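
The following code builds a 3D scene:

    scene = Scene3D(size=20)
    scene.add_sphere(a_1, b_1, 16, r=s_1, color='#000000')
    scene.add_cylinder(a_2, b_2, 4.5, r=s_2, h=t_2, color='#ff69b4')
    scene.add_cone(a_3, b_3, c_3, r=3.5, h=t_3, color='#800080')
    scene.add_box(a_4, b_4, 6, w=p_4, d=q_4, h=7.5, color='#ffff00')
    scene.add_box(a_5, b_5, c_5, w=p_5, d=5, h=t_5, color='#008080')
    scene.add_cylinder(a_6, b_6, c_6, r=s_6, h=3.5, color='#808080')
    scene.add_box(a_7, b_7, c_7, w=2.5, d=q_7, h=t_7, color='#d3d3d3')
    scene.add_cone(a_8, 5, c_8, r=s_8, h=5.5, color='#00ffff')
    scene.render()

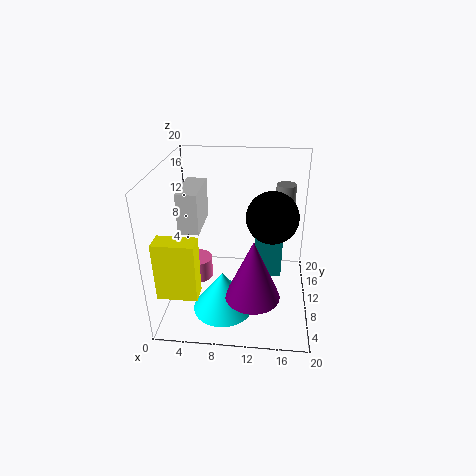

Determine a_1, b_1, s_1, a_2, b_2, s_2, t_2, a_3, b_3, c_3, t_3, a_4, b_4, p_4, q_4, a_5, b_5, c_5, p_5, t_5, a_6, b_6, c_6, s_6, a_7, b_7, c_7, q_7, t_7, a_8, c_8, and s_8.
a_1 = 14.5
b_1 = 4.5
s_1 = 3
a_2 = 4.5
b_2 = 8.5
s_2 = 2
t_2 = 3
a_3 = 12.5
b_3 = 4
c_3 = 5
t_3 = 8
a_4 = 1
b_4 = 1
p_4 = 5
q_4 = 2.5
a_5 = 12.5
b_5 = 6.5
c_5 = 6.5
p_5 = 3.5
t_5 = 7
a_6 = 16.5
b_6 = 17
c_6 = 12
s_6 = 1.5
a_7 = 3.5
b_7 = 4
c_7 = 13.5
q_7 = 6
t_7 = 5
a_8 = 8.5
c_8 = 2
s_8 = 4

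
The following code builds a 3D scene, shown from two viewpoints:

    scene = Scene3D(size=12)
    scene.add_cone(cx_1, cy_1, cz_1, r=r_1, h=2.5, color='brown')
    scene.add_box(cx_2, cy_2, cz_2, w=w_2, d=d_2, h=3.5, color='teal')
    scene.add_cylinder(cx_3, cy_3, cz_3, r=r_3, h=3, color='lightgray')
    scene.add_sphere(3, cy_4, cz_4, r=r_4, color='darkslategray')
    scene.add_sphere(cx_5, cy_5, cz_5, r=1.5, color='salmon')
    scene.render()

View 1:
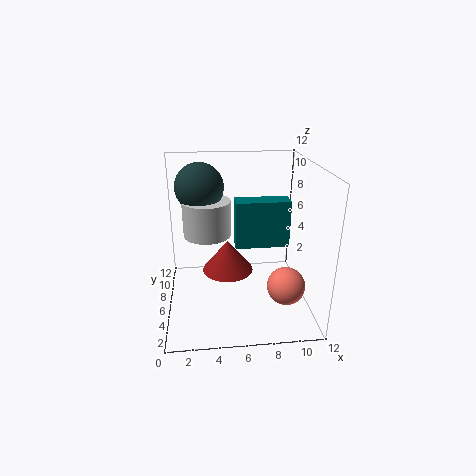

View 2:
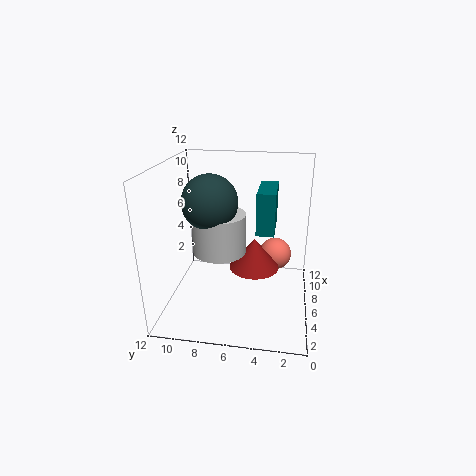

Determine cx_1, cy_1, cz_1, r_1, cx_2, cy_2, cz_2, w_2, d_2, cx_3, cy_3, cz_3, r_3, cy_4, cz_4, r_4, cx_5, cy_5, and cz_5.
cx_1 = 5, cy_1 = 4.5, cz_1 = 4, r_1 = 2, cx_2 = 5.5, cy_2 = 3, cz_2 = 6.5, w_2 = 4, d_2 = 1.5, cx_3 = 3.5, cy_3 = 7, cz_3 = 6, r_3 = 2, cy_4 = 7.5, cz_4 = 10, r_4 = 2, cx_5 = 9.5, cy_5 = 3, cz_5 = 3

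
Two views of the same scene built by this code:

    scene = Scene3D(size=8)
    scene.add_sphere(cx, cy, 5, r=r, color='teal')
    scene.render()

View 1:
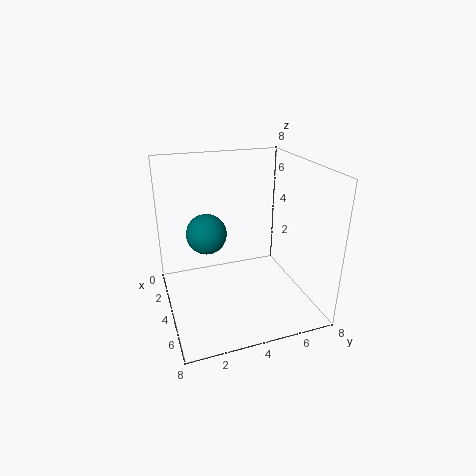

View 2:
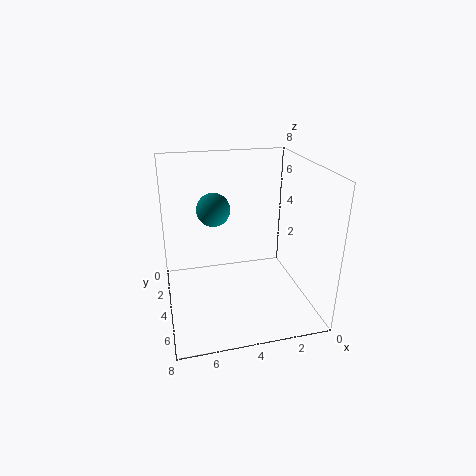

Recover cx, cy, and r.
cx = 5; cy = 2; r = 1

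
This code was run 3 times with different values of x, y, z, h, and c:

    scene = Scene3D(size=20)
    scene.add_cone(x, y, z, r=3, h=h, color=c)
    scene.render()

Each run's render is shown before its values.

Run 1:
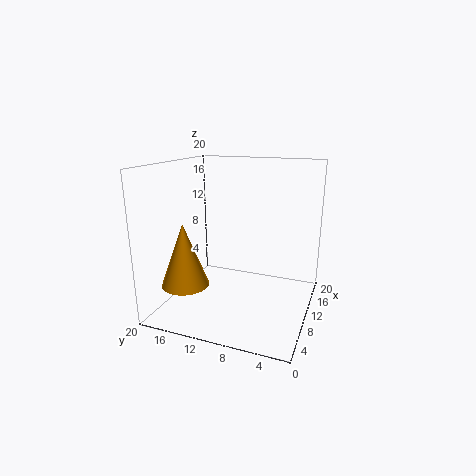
x = 3
y = 14.5
z = 5.5
h = 8
c = 'orange'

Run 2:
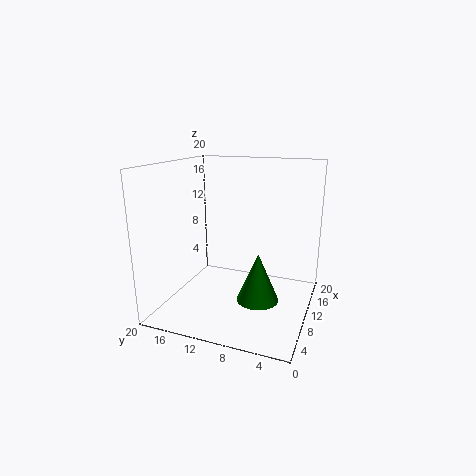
x = 10
y = 7
z = 1
h = 7
c = 'green'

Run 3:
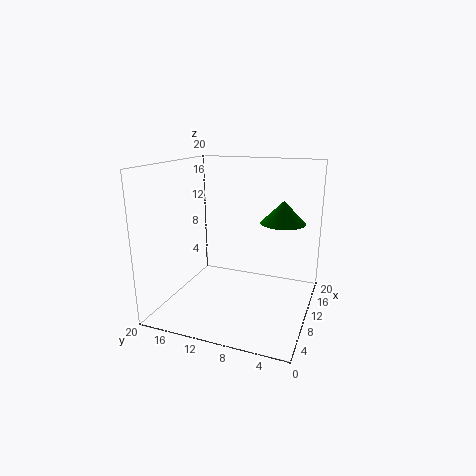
x = 11
y = 4
z = 12.5
h = 3
c = 'green'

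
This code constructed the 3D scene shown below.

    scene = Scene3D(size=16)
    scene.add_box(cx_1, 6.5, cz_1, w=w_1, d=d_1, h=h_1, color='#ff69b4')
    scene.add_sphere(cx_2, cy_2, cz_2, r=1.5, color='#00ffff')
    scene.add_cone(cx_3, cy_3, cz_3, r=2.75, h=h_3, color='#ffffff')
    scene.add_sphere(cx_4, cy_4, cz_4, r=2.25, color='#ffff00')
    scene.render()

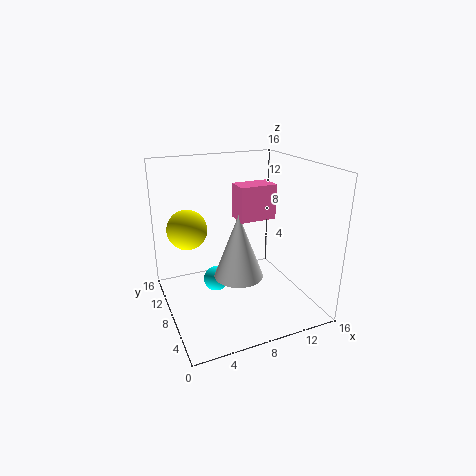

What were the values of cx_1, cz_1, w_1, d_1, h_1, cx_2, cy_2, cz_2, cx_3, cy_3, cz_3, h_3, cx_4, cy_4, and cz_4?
cx_1 = 7.75, cz_1 = 10.25, w_1 = 4, d_1 = 2.5, h_1 = 3.75, cx_2 = 6.25, cy_2 = 10.75, cz_2 = 1.75, cx_3 = 7.75, cy_3 = 7.25, cz_3 = 3.75, h_3 = 7.25, cx_4 = 3, cy_4 = 10.75, cz_4 = 8.75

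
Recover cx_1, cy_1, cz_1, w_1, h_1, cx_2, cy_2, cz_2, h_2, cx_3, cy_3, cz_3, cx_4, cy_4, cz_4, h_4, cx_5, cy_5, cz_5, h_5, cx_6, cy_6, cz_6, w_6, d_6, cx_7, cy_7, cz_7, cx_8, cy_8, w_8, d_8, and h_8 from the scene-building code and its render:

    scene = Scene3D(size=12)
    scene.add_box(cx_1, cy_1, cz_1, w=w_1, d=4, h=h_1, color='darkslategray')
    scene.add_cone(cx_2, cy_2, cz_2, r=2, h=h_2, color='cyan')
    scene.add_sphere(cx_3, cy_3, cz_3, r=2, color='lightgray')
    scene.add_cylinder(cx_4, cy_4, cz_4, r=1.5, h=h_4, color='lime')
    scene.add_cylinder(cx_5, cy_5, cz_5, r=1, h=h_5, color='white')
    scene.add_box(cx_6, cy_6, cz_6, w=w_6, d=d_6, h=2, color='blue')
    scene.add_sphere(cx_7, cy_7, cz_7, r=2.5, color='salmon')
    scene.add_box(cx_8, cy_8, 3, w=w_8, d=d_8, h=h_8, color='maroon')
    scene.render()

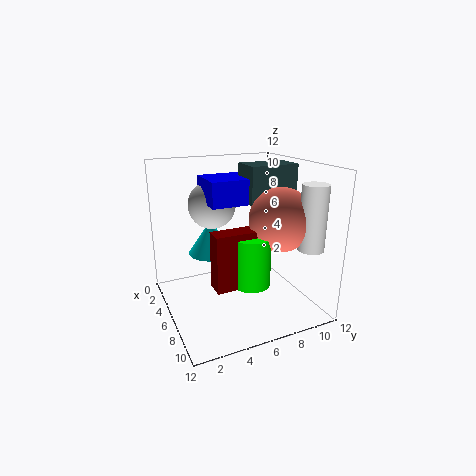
cx_1 = 5, cy_1 = 6.5, cz_1 = 9, w_1 = 2.5, h_1 = 3, cx_2 = 3.5, cy_2 = 4.5, cz_2 = 4, h_2 = 3, cx_3 = 4, cy_3 = 4.5, cz_3 = 8.5, cx_4 = 8.5, cy_4 = 6, cz_4 = 3, h_4 = 4, cx_5 = 10.5, cy_5 = 10, cz_5 = 6, h_5 = 5, cx_6 = 3.5, cy_6 = 3.5, cz_6 = 9, w_6 = 3.5, d_6 = 4, cx_7 = 8.5, cy_7 = 8.5, cz_7 = 8, cx_8 = 7.5, cy_8 = 3, w_8 = 1.5, d_8 = 3.5, h_8 = 4.5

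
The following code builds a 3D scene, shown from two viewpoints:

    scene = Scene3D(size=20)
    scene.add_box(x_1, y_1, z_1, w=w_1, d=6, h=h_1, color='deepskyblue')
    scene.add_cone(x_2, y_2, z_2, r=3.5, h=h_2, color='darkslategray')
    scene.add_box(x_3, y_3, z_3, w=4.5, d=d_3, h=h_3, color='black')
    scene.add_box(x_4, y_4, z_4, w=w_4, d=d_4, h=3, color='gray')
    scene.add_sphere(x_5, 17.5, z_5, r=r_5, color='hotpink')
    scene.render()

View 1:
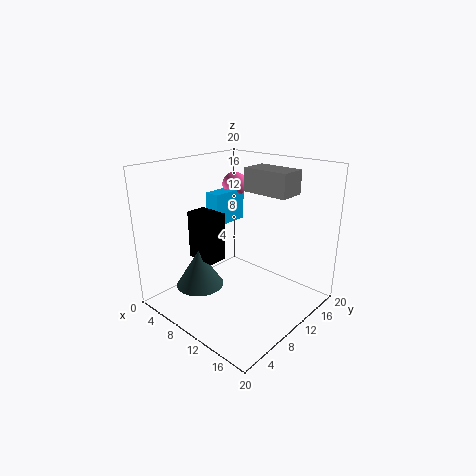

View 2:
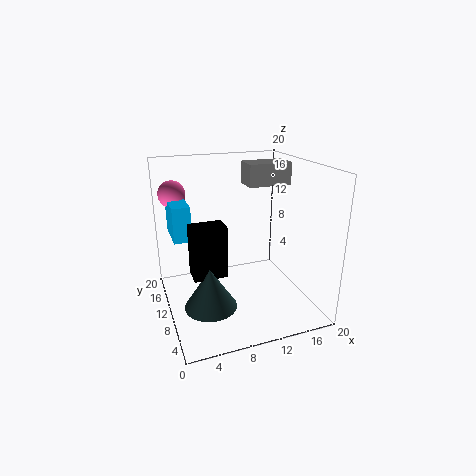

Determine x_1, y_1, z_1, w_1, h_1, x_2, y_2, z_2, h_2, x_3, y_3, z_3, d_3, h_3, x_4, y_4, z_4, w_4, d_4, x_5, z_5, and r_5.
x_1 = 1.5; y_1 = 12; z_1 = 9.5; w_1 = 2.5; h_1 = 5; x_2 = 5; y_2 = 7; z_2 = 2; h_2 = 5.5; x_3 = 3; y_3 = 7; z_3 = 6; d_3 = 3; h_3 = 7; x_4 = 11.5; y_4 = 9.5; z_4 = 17; w_4 = 6; d_4 = 3.5; x_5 = 2.5; z_5 = 15; r_5 = 2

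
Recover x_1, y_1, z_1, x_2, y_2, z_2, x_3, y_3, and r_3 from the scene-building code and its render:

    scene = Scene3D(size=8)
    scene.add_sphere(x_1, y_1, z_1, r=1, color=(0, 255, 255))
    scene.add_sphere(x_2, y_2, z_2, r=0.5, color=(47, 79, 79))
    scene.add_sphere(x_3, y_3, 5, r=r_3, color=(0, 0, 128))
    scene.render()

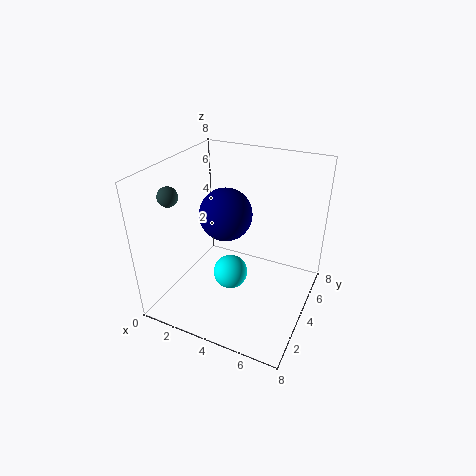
x_1 = 3.5, y_1 = 4, z_1 = 1.5, x_2 = 1.5, y_2 = 1.5, z_2 = 7, x_3 = 3, y_3 = 4.5, r_3 = 1.5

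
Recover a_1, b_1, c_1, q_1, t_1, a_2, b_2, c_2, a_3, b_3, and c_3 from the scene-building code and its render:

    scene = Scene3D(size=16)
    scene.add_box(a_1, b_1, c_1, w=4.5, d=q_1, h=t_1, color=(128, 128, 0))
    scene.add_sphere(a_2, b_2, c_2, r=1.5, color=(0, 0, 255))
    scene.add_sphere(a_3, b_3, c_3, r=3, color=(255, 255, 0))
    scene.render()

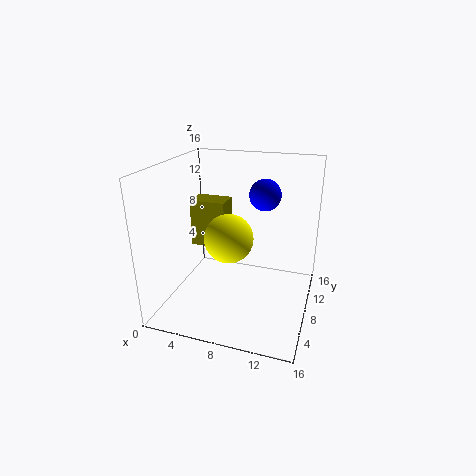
a_1 = 0.5, b_1 = 11.5, c_1 = 4.5, q_1 = 3, t_1 = 6, a_2 = 11.5, b_2 = 5.5, c_2 = 14, a_3 = 6, b_3 = 10.5, c_3 = 6.5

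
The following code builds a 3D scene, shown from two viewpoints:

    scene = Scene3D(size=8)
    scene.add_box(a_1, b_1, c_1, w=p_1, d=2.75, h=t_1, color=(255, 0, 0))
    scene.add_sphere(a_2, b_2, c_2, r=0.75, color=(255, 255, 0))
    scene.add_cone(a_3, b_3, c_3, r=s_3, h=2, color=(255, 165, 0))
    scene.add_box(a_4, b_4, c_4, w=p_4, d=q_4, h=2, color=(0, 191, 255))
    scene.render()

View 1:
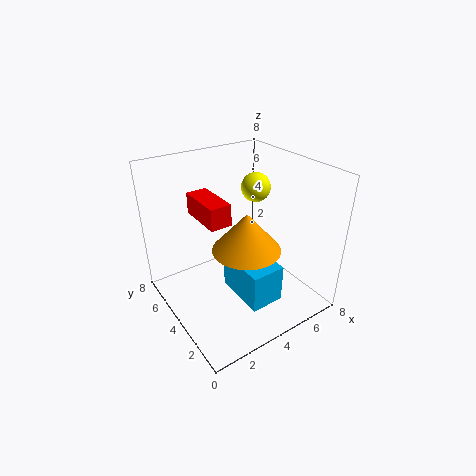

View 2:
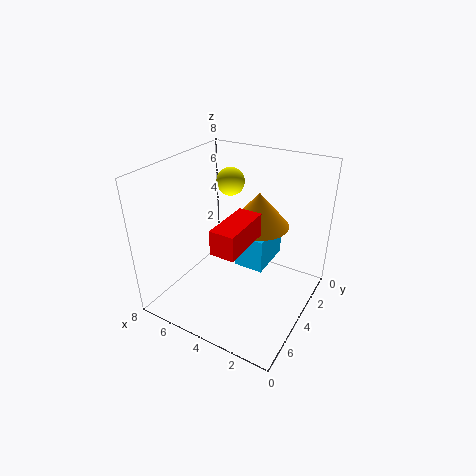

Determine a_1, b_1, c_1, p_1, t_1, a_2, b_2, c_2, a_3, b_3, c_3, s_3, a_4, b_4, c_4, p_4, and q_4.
a_1 = 2.5, b_1 = 4.25, c_1 = 4.75, p_1 = 1.25, t_1 = 1.25, a_2 = 4.75, b_2 = 3.5, c_2 = 7, a_3 = 3.5, b_3 = 2.5, c_3 = 4.25, s_3 = 1.75, a_4 = 2.75, b_4 = 0.75, c_4 = 1.75, p_4 = 1.75, q_4 = 2.75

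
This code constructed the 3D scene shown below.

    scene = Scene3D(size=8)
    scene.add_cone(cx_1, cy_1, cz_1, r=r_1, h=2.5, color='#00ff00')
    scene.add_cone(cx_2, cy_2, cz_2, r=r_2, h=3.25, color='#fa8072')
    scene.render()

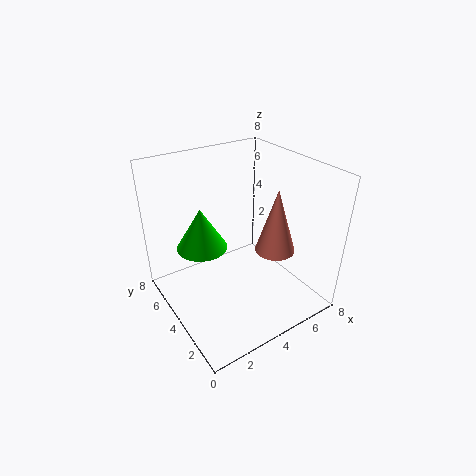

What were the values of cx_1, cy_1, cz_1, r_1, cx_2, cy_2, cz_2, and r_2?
cx_1 = 2.75; cy_1 = 6; cz_1 = 2.75; r_1 = 1.5; cx_2 = 4.75; cy_2 = 1.75; cz_2 = 4.25; r_2 = 1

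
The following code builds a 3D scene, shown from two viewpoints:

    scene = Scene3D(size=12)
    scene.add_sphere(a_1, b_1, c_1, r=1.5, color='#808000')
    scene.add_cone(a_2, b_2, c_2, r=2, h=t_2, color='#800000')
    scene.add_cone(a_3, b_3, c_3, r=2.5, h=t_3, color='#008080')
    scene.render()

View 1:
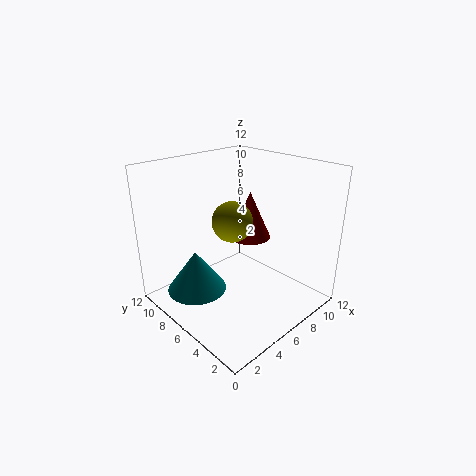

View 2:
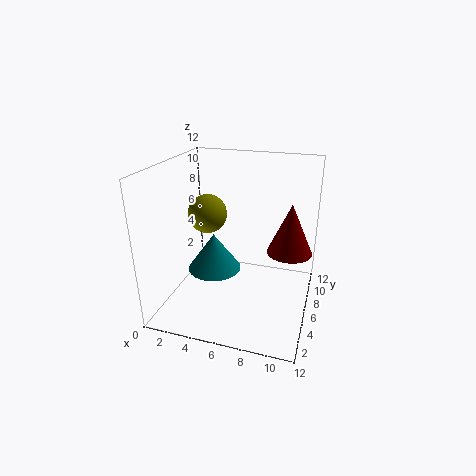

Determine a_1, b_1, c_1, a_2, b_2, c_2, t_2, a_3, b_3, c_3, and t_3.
a_1 = 4, b_1 = 4.5, c_1 = 8.5, a_2 = 10, b_2 = 8.5, c_2 = 4, t_2 = 4.5, a_3 = 3, b_3 = 8, c_3 = 1.5, t_3 = 3.5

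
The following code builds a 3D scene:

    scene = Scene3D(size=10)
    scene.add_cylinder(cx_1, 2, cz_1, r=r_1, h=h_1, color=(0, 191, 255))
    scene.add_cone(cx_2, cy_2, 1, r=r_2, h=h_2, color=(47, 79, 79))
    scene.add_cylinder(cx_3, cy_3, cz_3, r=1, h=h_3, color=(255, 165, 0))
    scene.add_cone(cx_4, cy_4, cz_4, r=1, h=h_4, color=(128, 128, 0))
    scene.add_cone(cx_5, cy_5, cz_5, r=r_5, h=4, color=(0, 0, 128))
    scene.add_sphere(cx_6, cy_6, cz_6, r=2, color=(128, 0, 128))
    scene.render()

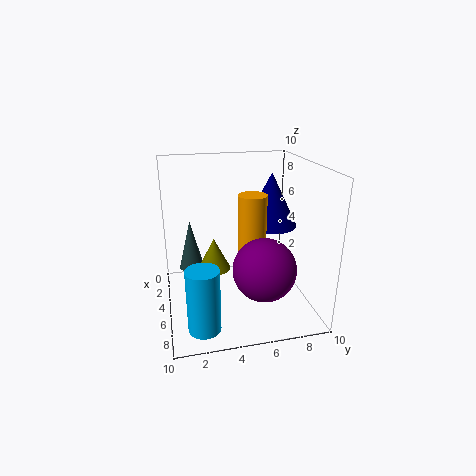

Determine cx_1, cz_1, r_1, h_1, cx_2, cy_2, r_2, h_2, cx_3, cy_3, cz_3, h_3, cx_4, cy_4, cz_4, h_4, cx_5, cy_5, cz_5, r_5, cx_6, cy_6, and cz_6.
cx_1 = 9
cz_1 = 1
r_1 = 1
h_1 = 4
cx_2 = 1
cy_2 = 2
r_2 = 1
h_2 = 4
cx_3 = 5
cy_3 = 6
cz_3 = 3
h_3 = 5
cx_4 = 7
cy_4 = 3
cz_4 = 4
h_4 = 2
cx_5 = 3
cy_5 = 8
cz_5 = 5
r_5 = 2
cx_6 = 8
cy_6 = 6
cz_6 = 4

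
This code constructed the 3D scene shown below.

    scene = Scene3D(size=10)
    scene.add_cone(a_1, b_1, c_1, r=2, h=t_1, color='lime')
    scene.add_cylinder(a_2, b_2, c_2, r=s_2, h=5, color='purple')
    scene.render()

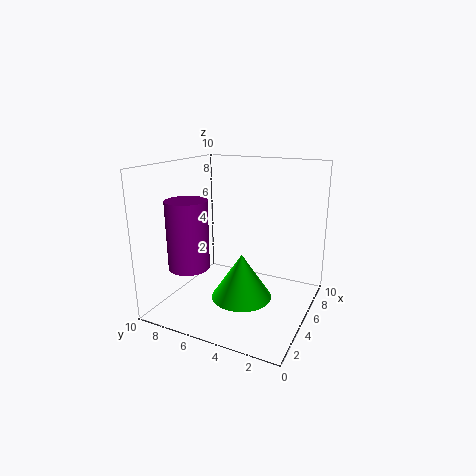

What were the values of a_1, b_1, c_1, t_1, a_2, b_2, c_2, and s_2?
a_1 = 3.5, b_1 = 4, c_1 = 1.5, t_1 = 3, a_2 = 4, b_2 = 8.5, c_2 = 2.5, s_2 = 1.5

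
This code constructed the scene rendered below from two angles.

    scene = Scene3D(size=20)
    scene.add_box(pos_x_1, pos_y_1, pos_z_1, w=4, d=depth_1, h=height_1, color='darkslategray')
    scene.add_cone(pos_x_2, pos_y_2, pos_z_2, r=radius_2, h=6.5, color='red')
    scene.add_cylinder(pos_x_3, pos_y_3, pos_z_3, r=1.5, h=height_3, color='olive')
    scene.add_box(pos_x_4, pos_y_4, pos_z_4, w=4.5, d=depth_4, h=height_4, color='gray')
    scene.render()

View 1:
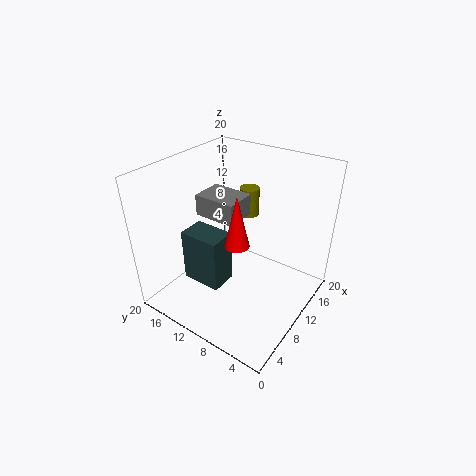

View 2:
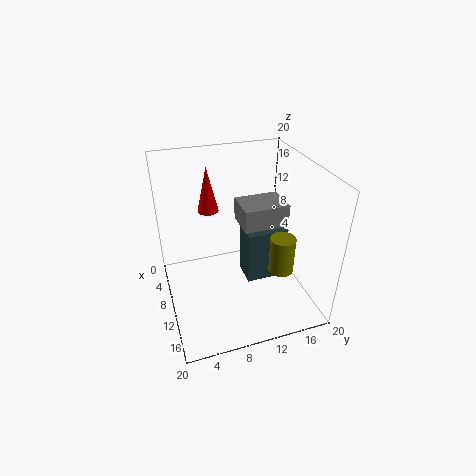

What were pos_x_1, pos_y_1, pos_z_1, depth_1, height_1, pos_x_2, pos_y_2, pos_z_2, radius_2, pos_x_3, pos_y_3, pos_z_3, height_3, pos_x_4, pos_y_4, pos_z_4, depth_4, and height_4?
pos_x_1 = 6.5; pos_y_1 = 11.5; pos_z_1 = 2; depth_1 = 6; height_1 = 8; pos_x_2 = 5.5; pos_y_2 = 7; pos_z_2 = 12.5; radius_2 = 1.5; pos_x_3 = 17.5; pos_y_3 = 13; pos_z_3 = 9.5; height_3 = 4.5; pos_x_4 = 8.5; pos_y_4 = 10; pos_z_4 = 12.5; depth_4 = 6; height_4 = 3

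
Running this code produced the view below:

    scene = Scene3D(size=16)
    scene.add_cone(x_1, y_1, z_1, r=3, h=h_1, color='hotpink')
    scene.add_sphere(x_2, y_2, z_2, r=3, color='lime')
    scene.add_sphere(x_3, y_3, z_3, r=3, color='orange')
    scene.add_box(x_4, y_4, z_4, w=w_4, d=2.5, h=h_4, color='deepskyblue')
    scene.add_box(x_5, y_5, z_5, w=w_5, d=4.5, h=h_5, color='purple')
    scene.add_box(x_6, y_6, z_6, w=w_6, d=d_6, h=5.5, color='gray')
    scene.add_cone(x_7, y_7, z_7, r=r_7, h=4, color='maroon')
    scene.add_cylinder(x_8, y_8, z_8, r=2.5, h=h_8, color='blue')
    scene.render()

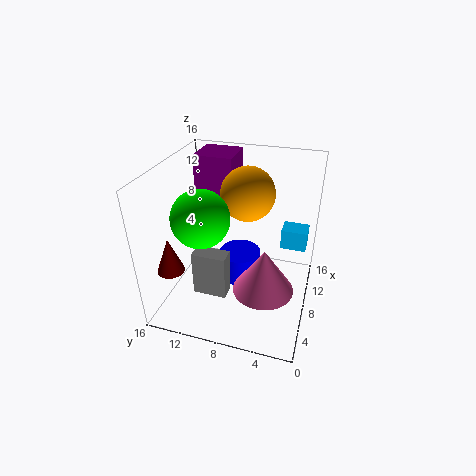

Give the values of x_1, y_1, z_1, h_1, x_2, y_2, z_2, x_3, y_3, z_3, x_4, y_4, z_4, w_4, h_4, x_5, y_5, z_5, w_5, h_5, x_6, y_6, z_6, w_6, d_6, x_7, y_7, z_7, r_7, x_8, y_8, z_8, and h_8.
x_1 = 3.5, y_1 = 4, z_1 = 5.5, h_1 = 4.5, x_2 = 5, y_2 = 11, z_2 = 11.5, x_3 = 10, y_3 = 7.5, z_3 = 12.5, x_4 = 6, y_4 = 0.5, z_4 = 9, w_4 = 2, h_4 = 2, x_5 = 10.5, y_5 = 9.5, z_5 = 9.5, w_5 = 4.5, h_5 = 6.5, x_6 = 6, y_6 = 9, z_6 = 0.5, w_6 = 2, d_6 = 4, x_7 = 4, y_7 = 14.5, z_7 = 5, r_7 = 1.5, x_8 = 10.5, y_8 = 8.5, z_8 = 1, h_8 = 3.5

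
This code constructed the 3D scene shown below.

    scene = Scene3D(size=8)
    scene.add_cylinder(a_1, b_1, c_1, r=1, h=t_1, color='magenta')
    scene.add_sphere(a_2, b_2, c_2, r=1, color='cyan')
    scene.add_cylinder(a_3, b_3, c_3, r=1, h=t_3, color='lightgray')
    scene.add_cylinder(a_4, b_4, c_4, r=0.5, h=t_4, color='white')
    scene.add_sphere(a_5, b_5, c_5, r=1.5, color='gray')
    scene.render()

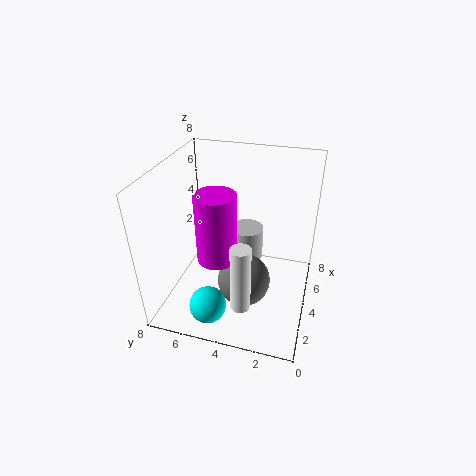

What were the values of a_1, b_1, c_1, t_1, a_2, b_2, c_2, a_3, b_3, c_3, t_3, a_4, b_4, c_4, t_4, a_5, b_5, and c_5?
a_1 = 2; b_1 = 4.5; c_1 = 4; t_1 = 3.5; a_2 = 1.5; b_2 = 5; c_2 = 1; a_3 = 6; b_3 = 4; c_3 = 1.5; t_3 = 2; a_4 = 1; b_4 = 3; c_4 = 2; t_4 = 3.5; a_5 = 3.5; b_5 = 3.5; c_5 = 1.5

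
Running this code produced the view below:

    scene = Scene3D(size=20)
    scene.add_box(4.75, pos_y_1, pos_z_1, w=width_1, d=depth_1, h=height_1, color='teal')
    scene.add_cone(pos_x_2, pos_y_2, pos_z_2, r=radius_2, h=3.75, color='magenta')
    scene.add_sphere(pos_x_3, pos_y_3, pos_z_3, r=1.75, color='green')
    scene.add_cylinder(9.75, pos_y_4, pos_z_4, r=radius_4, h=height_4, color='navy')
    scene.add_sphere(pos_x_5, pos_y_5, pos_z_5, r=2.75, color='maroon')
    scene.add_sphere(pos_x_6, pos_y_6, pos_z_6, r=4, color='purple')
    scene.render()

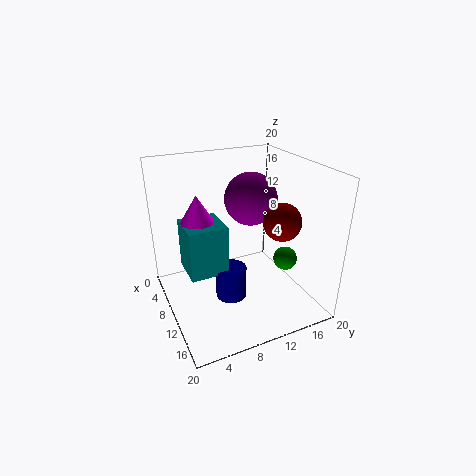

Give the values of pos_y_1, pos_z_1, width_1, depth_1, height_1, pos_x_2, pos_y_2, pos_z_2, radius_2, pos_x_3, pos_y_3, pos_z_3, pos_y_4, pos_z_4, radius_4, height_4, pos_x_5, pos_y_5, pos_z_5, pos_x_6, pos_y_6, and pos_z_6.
pos_y_1 = 3
pos_z_1 = 4.75
width_1 = 5.5
depth_1 = 5.5
height_1 = 7.25
pos_x_2 = 7.75
pos_y_2 = 5
pos_z_2 = 12.5
radius_2 = 2.25
pos_x_3 = 11.25
pos_y_3 = 17.25
pos_z_3 = 5.5
pos_y_4 = 9
pos_z_4 = 0.5
radius_4 = 2.25
height_4 = 4.75
pos_x_5 = 11
pos_y_5 = 16.5
pos_z_5 = 11.5
pos_x_6 = 5.5
pos_y_6 = 14.25
pos_z_6 = 13.5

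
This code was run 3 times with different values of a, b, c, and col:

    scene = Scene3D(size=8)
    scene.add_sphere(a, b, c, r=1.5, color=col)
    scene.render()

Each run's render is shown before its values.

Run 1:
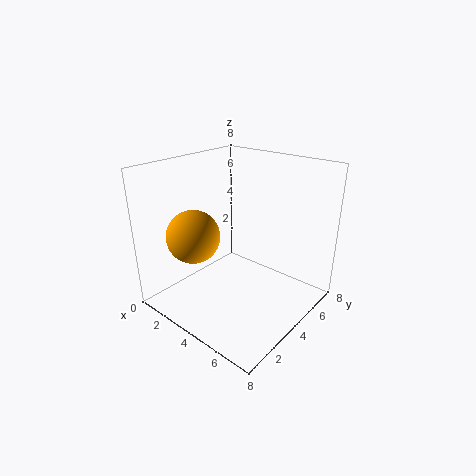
a = 2; b = 2.5; c = 4; col = 'orange'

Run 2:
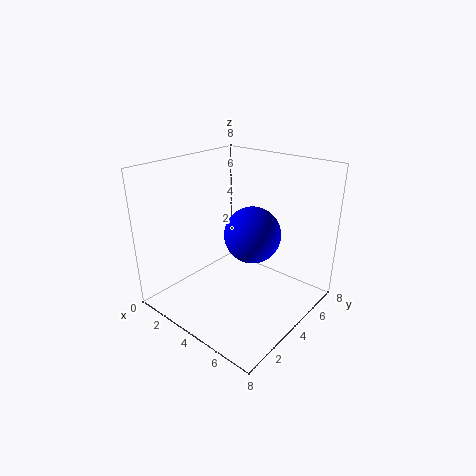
a = 5; b = 4; c = 4.5; col = 'blue'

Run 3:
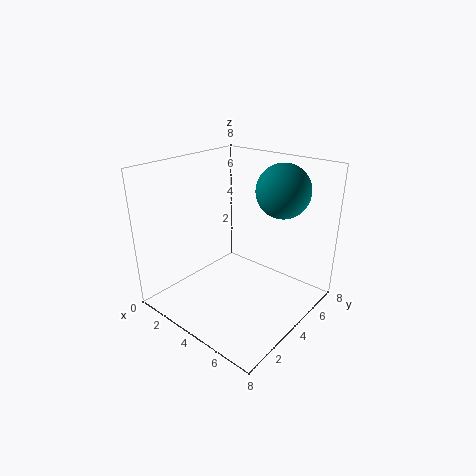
a = 5.5; b = 6; c = 6.5; col = 'teal'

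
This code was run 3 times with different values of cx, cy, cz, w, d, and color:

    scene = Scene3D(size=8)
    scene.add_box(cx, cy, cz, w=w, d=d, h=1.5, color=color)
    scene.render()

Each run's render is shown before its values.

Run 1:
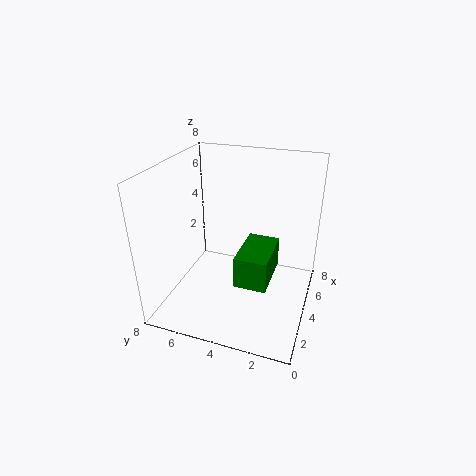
cx = 0.5; cy = 1.5; cz = 3.5; w = 2.5; d = 1.5; color = 'green'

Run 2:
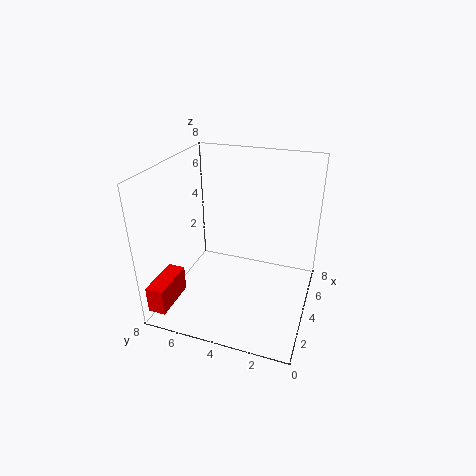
cx = 0.5; cy = 7; cz = 0.5; w = 2.5; d = 1; color = 'red'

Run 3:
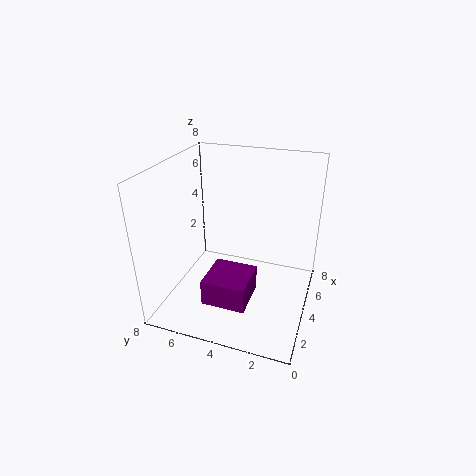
cx = 2; cy = 3; cz = 0.5; w = 2.5; d = 2.5; color = 'purple'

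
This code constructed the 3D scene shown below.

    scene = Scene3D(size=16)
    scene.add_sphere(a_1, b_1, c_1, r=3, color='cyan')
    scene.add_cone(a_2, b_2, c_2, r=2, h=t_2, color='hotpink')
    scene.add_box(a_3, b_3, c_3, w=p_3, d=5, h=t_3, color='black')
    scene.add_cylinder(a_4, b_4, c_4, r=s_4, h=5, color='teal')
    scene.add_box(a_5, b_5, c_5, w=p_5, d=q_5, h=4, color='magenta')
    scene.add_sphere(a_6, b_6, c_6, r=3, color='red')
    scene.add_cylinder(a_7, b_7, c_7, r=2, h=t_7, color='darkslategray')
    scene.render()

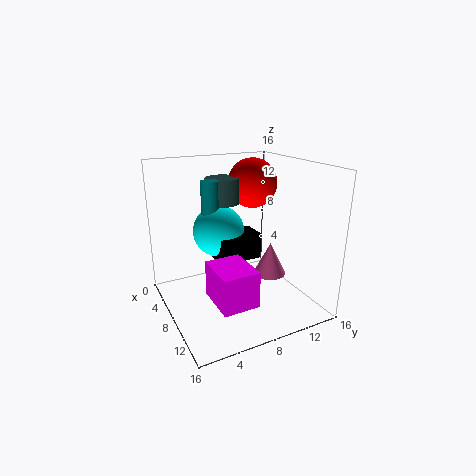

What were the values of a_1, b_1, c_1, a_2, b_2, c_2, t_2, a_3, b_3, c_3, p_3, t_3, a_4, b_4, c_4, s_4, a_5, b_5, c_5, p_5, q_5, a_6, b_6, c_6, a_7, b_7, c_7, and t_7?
a_1 = 5, b_1 = 7, c_1 = 8, a_2 = 7, b_2 = 13, c_2 = 2, t_2 = 4, a_3 = 5, b_3 = 6, c_3 = 5, p_3 = 3, t_3 = 3, a_4 = 5, b_4 = 6, c_4 = 9, s_4 = 1, a_5 = 8, b_5 = 4, c_5 = 2, p_5 = 5, q_5 = 4, a_6 = 4, b_6 = 12, c_6 = 13, a_7 = 4, b_7 = 8, c_7 = 11, t_7 = 3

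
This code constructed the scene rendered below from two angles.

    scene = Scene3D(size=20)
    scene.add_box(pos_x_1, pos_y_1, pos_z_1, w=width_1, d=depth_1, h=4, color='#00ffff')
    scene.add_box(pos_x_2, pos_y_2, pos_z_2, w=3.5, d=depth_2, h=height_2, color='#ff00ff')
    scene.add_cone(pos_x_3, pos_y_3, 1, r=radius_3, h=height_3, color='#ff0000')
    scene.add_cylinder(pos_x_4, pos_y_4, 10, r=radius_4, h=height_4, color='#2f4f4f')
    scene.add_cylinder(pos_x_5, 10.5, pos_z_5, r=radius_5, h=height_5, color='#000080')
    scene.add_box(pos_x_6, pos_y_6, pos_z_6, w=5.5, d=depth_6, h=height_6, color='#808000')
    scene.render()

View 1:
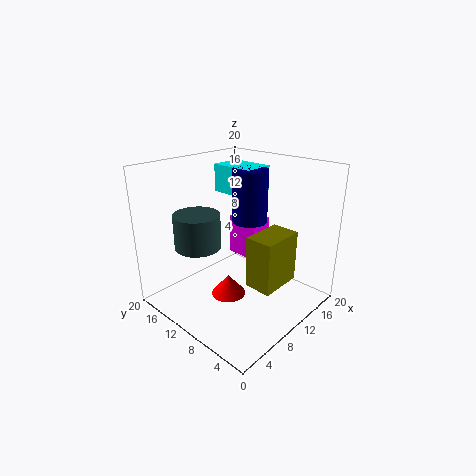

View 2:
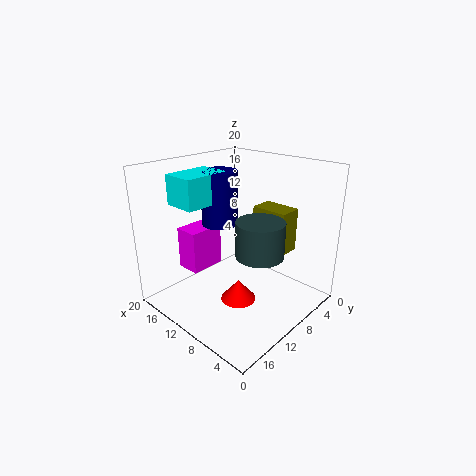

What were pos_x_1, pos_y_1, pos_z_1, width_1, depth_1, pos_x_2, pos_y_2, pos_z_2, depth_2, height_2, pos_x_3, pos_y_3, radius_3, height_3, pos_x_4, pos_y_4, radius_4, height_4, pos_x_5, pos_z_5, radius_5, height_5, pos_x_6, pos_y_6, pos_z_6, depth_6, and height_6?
pos_x_1 = 12
pos_y_1 = 10
pos_z_1 = 15
width_1 = 4.5
depth_1 = 6.5
pos_x_2 = 13.5
pos_y_2 = 10
pos_z_2 = 5
depth_2 = 5
height_2 = 6
pos_x_3 = 9
pos_y_3 = 11
radius_3 = 2.5
height_3 = 3
pos_x_4 = 4.5
pos_y_4 = 12
radius_4 = 3
height_4 = 4.5
pos_x_5 = 13
pos_z_5 = 11.5
radius_5 = 2.5
height_5 = 7.5
pos_x_6 = 6
pos_y_6 = 1.5
pos_z_6 = 6.5
depth_6 = 3.5
height_6 = 6.5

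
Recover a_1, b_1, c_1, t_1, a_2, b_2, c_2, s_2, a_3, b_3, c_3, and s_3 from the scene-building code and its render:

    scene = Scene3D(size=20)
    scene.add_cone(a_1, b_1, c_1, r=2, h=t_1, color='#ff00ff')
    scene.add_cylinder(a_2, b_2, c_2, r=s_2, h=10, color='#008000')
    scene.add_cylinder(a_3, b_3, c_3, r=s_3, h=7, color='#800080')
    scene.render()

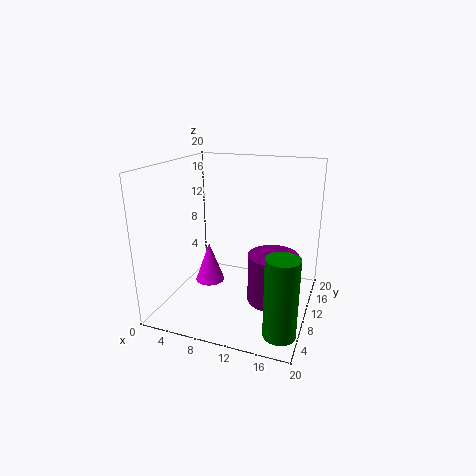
a_1 = 6.5
b_1 = 8
c_1 = 4
t_1 = 5.5
a_2 = 18
b_2 = 2.5
c_2 = 1.5
s_2 = 2
a_3 = 15
b_3 = 10.5
c_3 = 1
s_3 = 3.5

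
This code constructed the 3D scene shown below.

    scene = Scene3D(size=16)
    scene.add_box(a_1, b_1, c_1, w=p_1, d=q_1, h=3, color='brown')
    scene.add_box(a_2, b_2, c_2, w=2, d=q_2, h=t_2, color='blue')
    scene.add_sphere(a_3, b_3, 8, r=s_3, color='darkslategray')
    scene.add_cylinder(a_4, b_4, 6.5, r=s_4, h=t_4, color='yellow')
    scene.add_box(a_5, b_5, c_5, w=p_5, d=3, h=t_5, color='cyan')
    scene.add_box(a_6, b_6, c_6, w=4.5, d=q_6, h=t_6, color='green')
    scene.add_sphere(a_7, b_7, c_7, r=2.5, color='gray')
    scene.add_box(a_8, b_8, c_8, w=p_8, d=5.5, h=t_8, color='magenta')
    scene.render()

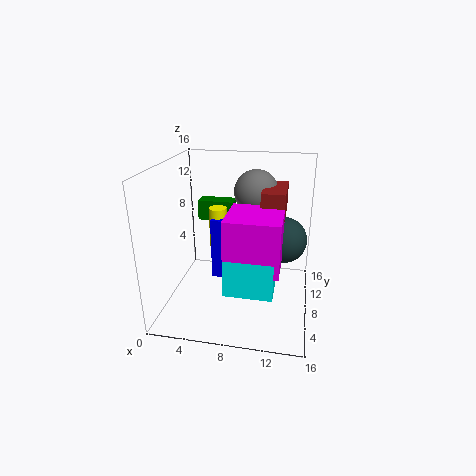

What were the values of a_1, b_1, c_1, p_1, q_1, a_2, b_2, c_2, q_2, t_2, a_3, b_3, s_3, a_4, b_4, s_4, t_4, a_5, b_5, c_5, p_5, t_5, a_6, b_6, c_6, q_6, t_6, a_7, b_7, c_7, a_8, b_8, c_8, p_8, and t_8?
a_1 = 10.5, b_1 = 7, c_1 = 10.5, p_1 = 2.5, q_1 = 5.5, a_2 = 5, b_2 = 7.5, c_2 = 3, q_2 = 2.5, t_2 = 7, a_3 = 13, b_3 = 8.5, s_3 = 2.5, a_4 = 5.5, b_4 = 9, s_4 = 1, t_4 = 4.5, a_5 = 7.5, b_5 = 2.5, c_5 = 4, p_5 = 5, t_5 = 4, a_6 = 2, b_6 = 12.5, c_6 = 8, q_6 = 2, t_6 = 2.5, a_7 = 9.5, b_7 = 11, c_7 = 12.5, a_8 = 7.5, b_8 = 2.5, c_8 = 6.5, p_8 = 5.5, t_8 = 5.5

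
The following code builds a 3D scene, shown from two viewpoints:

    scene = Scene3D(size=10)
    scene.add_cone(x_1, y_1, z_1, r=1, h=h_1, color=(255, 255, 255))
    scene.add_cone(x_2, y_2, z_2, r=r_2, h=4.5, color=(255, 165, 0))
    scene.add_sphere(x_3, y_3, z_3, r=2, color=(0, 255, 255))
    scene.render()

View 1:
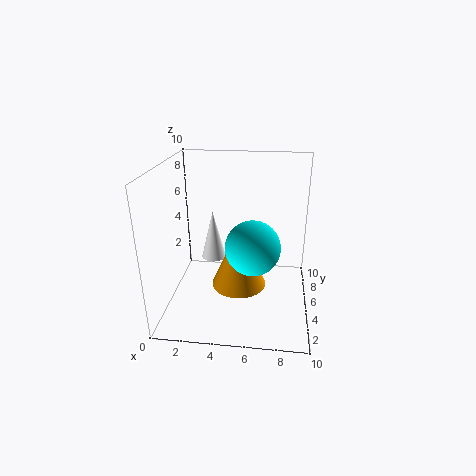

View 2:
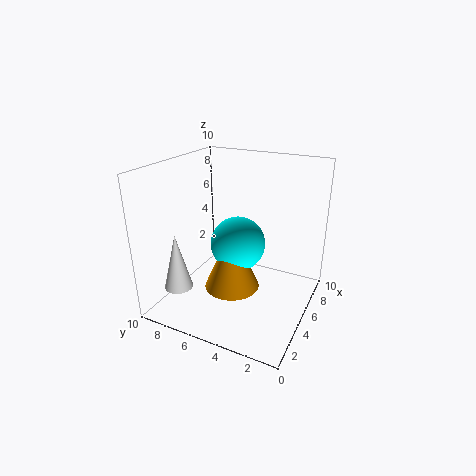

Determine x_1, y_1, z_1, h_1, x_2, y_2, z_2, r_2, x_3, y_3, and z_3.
x_1 = 2.5
y_1 = 8.5
z_1 = 1.5
h_1 = 4
x_2 = 5
y_2 = 5.5
z_2 = 1
r_2 = 2
x_3 = 6
y_3 = 5.5
z_3 = 4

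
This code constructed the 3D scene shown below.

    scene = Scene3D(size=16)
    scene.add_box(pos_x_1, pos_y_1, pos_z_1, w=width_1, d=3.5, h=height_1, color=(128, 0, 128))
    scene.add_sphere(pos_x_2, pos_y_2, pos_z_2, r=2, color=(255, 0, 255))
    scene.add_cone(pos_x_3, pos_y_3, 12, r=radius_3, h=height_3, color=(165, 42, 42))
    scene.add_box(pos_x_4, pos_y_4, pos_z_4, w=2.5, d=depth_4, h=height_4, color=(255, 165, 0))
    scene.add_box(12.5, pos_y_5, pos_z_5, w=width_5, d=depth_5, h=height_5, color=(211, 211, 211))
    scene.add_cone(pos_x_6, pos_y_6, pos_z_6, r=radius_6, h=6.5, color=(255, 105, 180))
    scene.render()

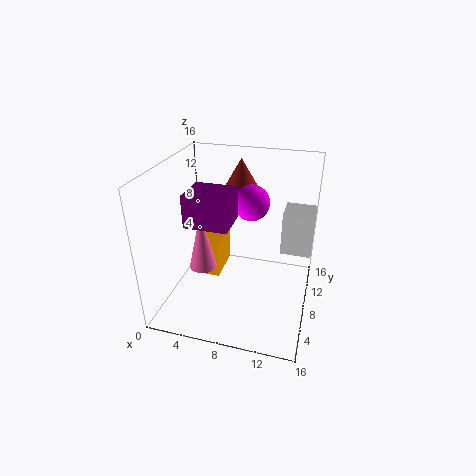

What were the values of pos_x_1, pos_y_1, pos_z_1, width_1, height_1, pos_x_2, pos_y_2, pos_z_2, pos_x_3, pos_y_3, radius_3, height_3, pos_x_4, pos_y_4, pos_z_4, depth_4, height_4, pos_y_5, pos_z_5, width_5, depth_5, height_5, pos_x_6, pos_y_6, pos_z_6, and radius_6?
pos_x_1 = 5; pos_y_1 = 1; pos_z_1 = 12.5; width_1 = 4; height_1 = 3; pos_x_2 = 9; pos_y_2 = 10; pos_z_2 = 11.5; pos_x_3 = 7; pos_y_3 = 13; radius_3 = 2; height_3 = 3.5; pos_x_4 = 2.5; pos_y_4 = 9.5; pos_z_4 = 1; depth_4 = 5; height_4 = 4.5; pos_y_5 = 10; pos_z_5 = 5.5; width_5 = 3.5; depth_5 = 3.5; height_5 = 5; pos_x_6 = 4.5; pos_y_6 = 6; pos_z_6 = 5; radius_6 = 1.5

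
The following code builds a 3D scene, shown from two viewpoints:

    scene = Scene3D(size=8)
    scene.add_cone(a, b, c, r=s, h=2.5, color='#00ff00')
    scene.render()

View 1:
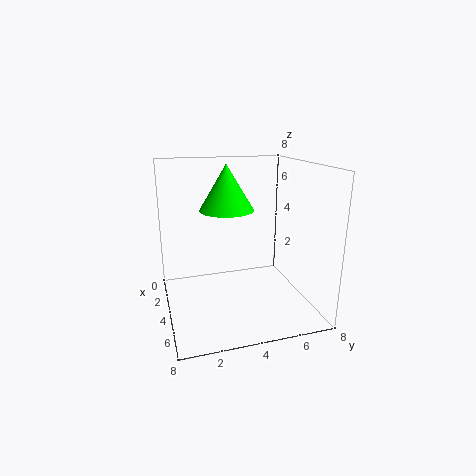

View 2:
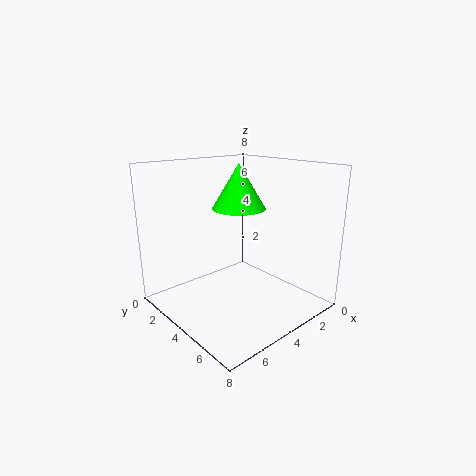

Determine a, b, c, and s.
a = 3.5; b = 3.5; c = 5.5; s = 1.5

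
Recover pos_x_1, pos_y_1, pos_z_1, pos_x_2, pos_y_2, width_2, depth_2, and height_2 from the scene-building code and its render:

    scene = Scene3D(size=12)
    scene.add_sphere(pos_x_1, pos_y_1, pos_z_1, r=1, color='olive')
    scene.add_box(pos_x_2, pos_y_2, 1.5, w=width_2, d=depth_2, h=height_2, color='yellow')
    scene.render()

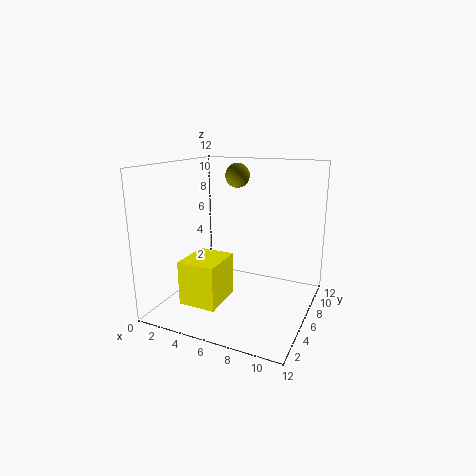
pos_x_1 = 5.5, pos_y_1 = 7, pos_z_1 = 11, pos_x_2 = 3, pos_y_2 = 1.5, width_2 = 3, depth_2 = 3.5, height_2 = 3.5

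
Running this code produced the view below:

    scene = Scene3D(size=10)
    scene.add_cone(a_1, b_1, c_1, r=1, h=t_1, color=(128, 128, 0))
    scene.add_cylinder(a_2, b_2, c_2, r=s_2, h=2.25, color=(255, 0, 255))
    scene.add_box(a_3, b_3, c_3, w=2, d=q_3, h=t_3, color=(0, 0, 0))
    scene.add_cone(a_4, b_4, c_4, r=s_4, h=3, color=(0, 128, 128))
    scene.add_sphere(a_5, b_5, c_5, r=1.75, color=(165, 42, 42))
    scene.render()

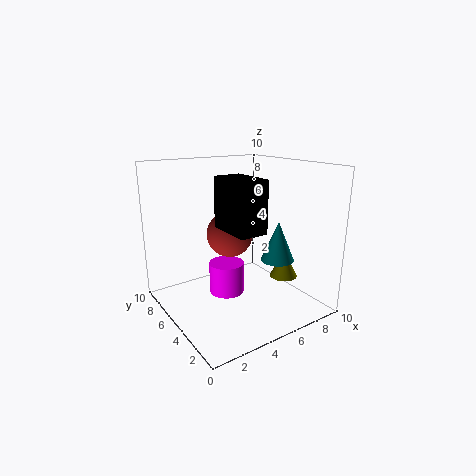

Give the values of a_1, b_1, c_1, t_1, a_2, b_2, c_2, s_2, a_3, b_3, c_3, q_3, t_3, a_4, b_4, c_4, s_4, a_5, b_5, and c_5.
a_1 = 8.25, b_1 = 3.75, c_1 = 1.75, t_1 = 2, a_2 = 4.5, b_2 = 5.75, c_2 = 0.75, s_2 = 1.25, a_3 = 3.75, b_3 = 2.75, c_3 = 5.75, q_3 = 3.25, t_3 = 3.5, a_4 = 8.25, b_4 = 4.5, c_4 = 2.75, s_4 = 1.25, a_5 = 5.75, b_5 = 7.25, c_5 = 4.5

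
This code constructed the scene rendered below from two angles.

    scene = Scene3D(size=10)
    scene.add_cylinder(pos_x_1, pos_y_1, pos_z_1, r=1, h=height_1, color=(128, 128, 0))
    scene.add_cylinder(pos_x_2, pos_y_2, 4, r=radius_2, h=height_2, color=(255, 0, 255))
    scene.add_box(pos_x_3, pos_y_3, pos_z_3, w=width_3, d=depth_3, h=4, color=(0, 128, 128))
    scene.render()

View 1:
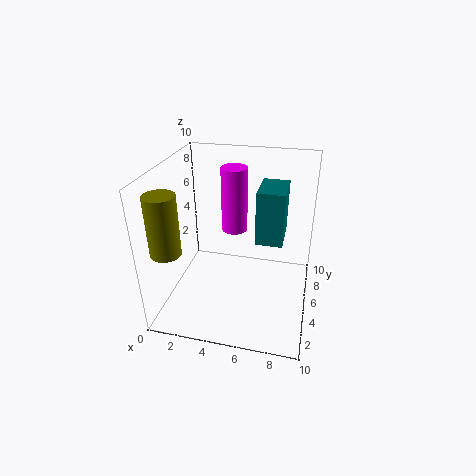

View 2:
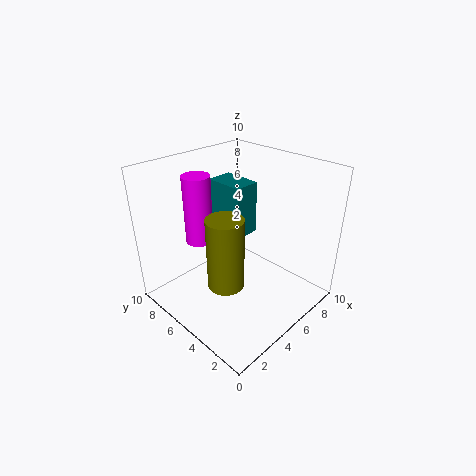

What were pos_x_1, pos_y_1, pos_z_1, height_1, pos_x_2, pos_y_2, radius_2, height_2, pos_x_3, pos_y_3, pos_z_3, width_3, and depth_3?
pos_x_1 = 1, pos_y_1 = 2, pos_z_1 = 5, height_1 = 4, pos_x_2 = 4, pos_y_2 = 8, radius_2 = 1, height_2 = 5, pos_x_3 = 6, pos_y_3 = 6, pos_z_3 = 4, width_3 = 2, depth_3 = 3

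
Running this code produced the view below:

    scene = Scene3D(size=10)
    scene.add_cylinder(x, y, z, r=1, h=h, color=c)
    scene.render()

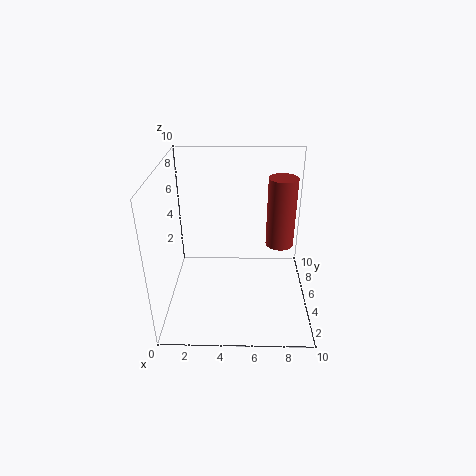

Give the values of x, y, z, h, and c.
x = 8
y = 6
z = 4
h = 5
c = 'brown'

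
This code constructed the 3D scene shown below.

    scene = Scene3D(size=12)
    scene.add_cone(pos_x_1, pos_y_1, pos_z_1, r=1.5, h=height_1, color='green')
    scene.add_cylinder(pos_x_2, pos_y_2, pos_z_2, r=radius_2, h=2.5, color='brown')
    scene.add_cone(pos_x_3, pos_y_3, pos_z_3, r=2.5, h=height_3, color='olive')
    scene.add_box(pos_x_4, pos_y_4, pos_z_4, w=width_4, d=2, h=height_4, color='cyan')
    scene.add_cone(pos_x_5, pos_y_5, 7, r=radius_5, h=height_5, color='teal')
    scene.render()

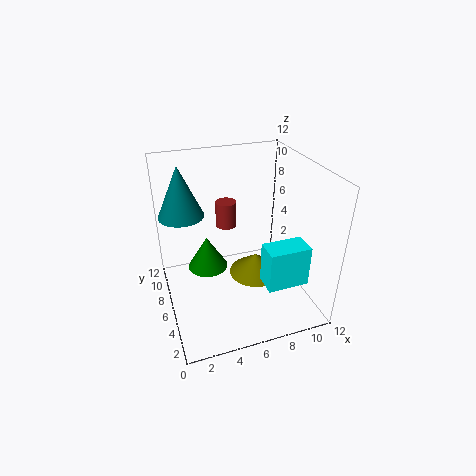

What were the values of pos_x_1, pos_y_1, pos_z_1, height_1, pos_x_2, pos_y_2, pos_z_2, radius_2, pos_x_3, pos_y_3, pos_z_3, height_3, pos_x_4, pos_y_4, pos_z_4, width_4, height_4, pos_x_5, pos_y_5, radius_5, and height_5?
pos_x_1 = 3
pos_y_1 = 4.5
pos_z_1 = 5
height_1 = 2.5
pos_x_2 = 6.5
pos_y_2 = 11
pos_z_2 = 4.5
radius_2 = 1
pos_x_3 = 8.5
pos_y_3 = 8
pos_z_3 = 0.5
height_3 = 2
pos_x_4 = 7.5
pos_y_4 = 2.5
pos_z_4 = 2.5
width_4 = 3.5
height_4 = 3.5
pos_x_5 = 2
pos_y_5 = 9.5
radius_5 = 2
height_5 = 4.5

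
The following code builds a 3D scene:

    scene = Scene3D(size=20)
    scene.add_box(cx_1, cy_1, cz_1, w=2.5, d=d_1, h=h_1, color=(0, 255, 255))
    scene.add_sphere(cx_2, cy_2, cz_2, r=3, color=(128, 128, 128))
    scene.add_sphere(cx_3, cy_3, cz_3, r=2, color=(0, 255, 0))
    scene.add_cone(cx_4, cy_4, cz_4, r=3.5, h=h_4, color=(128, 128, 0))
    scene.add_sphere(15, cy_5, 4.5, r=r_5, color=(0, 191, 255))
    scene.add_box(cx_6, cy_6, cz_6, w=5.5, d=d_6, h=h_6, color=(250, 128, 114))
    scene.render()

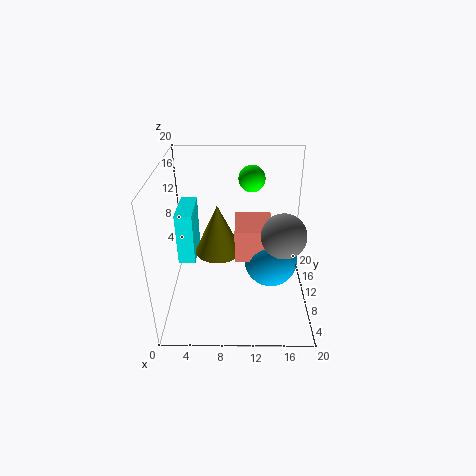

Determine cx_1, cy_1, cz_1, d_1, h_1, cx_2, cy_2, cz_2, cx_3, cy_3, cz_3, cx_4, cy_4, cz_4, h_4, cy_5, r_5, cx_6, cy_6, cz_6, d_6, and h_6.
cx_1 = 1; cy_1 = 11.5; cz_1 = 4.5; d_1 = 6.5; h_1 = 8; cx_2 = 16; cy_2 = 8; cz_2 = 11.5; cx_3 = 12; cy_3 = 17; cz_3 = 16; cx_4 = 7; cy_4 = 13; cz_4 = 6; h_4 = 7.5; cy_5 = 12.5; r_5 = 4; cx_6 = 9.5; cy_6 = 10.5; cz_6 = 5.5; d_6 = 6.5; h_6 = 5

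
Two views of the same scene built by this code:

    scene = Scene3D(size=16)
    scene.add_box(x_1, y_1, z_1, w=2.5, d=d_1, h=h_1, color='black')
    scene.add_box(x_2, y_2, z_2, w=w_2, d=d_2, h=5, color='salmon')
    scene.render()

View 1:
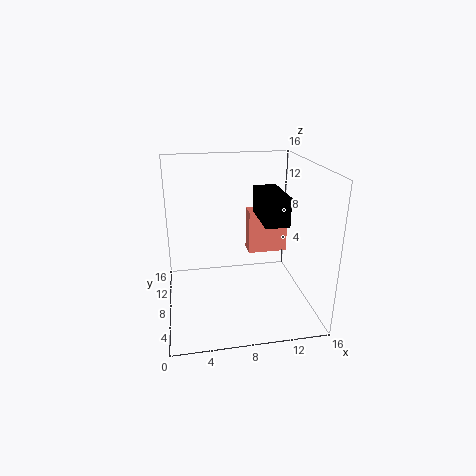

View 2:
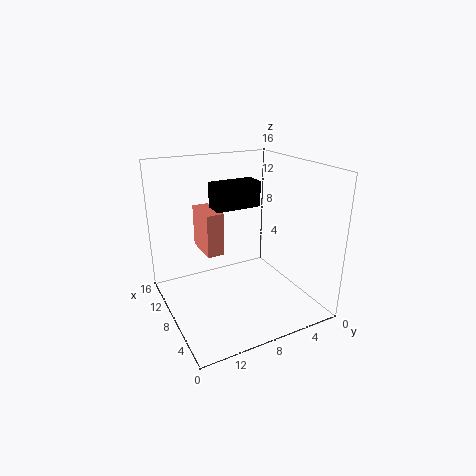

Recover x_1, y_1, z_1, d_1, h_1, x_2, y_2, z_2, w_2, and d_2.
x_1 = 10, y_1 = 4, z_1 = 10.5, d_1 = 5.5, h_1 = 3, x_2 = 9.5, y_2 = 9, z_2 = 5.5, w_2 = 4.5, d_2 = 2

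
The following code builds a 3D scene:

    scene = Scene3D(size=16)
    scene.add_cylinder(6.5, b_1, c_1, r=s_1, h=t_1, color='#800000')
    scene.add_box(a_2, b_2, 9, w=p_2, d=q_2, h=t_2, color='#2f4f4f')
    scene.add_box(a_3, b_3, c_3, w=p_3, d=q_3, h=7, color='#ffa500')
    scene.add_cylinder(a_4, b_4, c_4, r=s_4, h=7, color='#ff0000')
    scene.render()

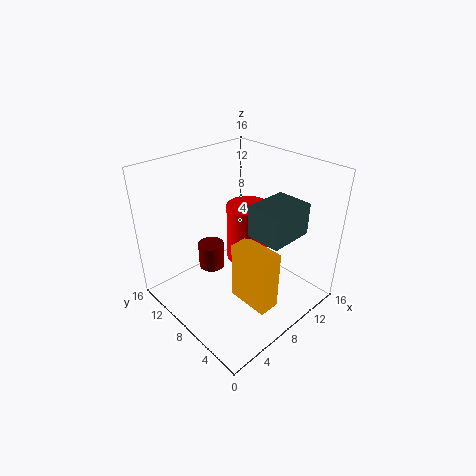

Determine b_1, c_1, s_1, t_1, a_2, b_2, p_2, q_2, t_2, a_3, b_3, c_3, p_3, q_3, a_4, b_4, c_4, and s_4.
b_1 = 11; c_1 = 3.5; s_1 = 1.5; t_1 = 3; a_2 = 8; b_2 = 2.5; p_2 = 5; q_2 = 4; t_2 = 3.5; a_3 = 7; b_3 = 3; c_3 = 0.5; p_3 = 2.5; q_3 = 5; a_4 = 11; b_4 = 9.5; c_4 = 3.5; s_4 = 2.5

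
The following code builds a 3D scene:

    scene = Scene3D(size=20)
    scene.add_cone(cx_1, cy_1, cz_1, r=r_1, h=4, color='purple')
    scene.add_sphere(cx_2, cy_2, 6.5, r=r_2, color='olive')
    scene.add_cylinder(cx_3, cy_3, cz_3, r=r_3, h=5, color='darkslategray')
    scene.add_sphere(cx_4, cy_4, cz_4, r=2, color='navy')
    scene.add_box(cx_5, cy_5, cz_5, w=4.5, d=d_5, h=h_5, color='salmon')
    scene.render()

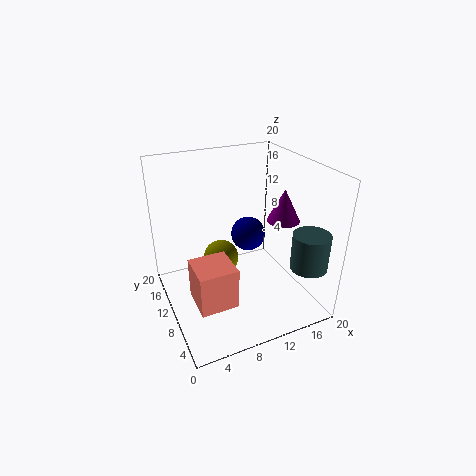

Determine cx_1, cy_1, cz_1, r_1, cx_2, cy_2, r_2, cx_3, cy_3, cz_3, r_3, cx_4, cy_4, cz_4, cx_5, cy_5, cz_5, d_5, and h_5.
cx_1 = 13.5
cy_1 = 4.5
cz_1 = 14.5
r_1 = 2
cx_2 = 8
cy_2 = 11.5
r_2 = 2.5
cx_3 = 17.5
cy_3 = 3.5
cz_3 = 7
r_3 = 2.5
cx_4 = 9
cy_4 = 5
cz_4 = 13.5
cx_5 = 1.5
cy_5 = 1
cz_5 = 6.5
d_5 = 4.5
h_5 = 5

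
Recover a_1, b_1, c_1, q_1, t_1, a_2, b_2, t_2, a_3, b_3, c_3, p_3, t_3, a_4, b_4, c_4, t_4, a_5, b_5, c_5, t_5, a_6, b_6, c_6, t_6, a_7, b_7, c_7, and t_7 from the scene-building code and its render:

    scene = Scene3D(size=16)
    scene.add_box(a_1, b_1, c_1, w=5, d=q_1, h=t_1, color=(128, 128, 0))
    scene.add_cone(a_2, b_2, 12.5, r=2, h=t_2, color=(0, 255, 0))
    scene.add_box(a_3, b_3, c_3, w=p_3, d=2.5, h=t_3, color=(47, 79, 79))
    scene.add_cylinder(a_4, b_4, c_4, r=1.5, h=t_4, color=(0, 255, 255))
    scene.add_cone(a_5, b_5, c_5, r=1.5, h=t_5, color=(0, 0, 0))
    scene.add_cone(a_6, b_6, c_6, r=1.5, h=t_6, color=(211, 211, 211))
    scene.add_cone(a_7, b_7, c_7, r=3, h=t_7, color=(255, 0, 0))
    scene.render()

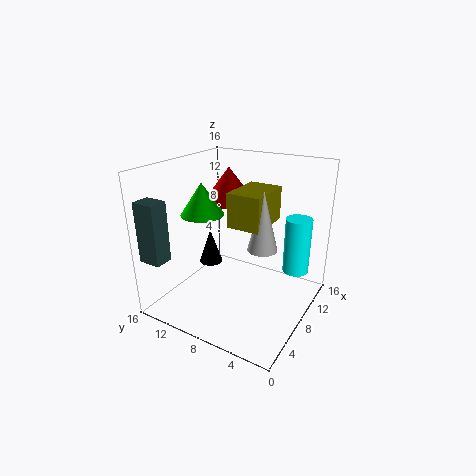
a_1 = 5, b_1 = 4, c_1 = 10.5, q_1 = 3.5, t_1 = 3.5, a_2 = 2.5, b_2 = 8.5, t_2 = 3, a_3 = 0.5, b_3 = 13, c_3 = 6.5, p_3 = 2, t_3 = 6.5, a_4 = 12, b_4 = 2.5, c_4 = 3.5, t_4 = 6.5, a_5 = 11, b_5 = 14, c_5 = 2, t_5 = 4.5, a_6 = 6, b_6 = 4, c_6 = 8.5, t_6 = 6, a_7 = 11, b_7 = 11, c_7 = 11, t_7 = 4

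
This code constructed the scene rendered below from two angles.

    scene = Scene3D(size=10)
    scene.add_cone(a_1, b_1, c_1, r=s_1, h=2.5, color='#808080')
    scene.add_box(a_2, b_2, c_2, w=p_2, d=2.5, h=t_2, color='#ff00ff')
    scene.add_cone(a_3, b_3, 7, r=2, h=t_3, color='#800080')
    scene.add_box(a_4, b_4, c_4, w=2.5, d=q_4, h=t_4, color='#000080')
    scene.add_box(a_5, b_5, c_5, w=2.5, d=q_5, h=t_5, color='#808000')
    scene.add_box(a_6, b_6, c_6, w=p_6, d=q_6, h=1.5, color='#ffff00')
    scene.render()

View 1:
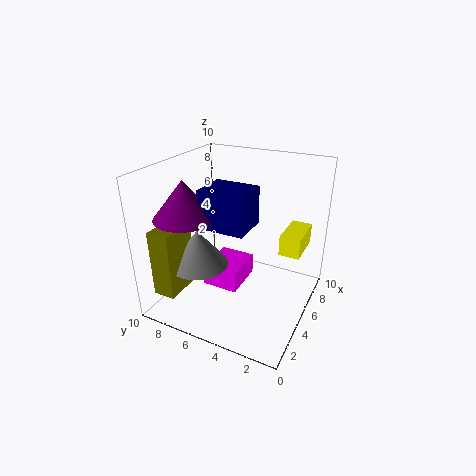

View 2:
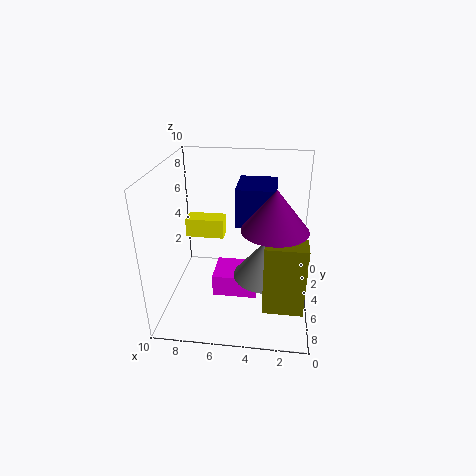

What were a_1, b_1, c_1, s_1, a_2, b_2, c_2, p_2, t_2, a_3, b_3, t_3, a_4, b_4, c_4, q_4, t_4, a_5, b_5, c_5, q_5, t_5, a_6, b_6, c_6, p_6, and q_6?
a_1 = 3; b_1 = 7; c_1 = 3.5; s_1 = 2; a_2 = 3.5; b_2 = 4.5; c_2 = 1.5; p_2 = 3; t_2 = 1.5; a_3 = 2.5; b_3 = 7.5; t_3 = 2.5; a_4 = 2.5; b_4 = 3.5; c_4 = 6.5; q_4 = 3; t_4 = 2.5; a_5 = 0.5; b_5 = 7.5; c_5 = 2; q_5 = 1.5; t_5 = 4.5; a_6 = 6.5; b_6 = 1; c_6 = 3.5; p_6 = 3; q_6 = 1.5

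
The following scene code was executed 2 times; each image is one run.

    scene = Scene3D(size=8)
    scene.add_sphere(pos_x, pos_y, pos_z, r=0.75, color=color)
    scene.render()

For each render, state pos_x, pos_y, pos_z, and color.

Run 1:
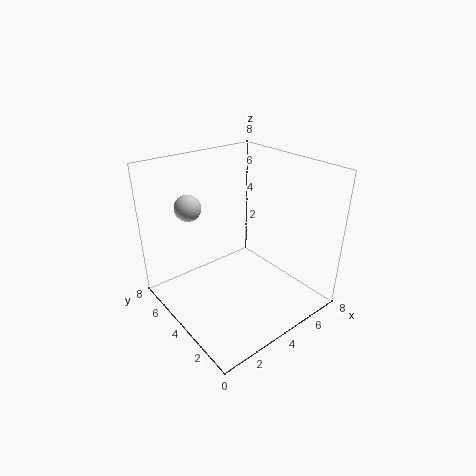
pos_x = 2.25
pos_y = 6.25
pos_z = 5.5
color = 'lightgray'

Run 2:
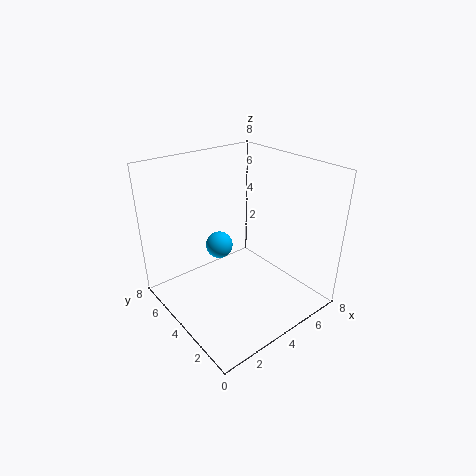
pos_x = 3.25
pos_y = 4.75
pos_z = 3.5
color = 'deepskyblue'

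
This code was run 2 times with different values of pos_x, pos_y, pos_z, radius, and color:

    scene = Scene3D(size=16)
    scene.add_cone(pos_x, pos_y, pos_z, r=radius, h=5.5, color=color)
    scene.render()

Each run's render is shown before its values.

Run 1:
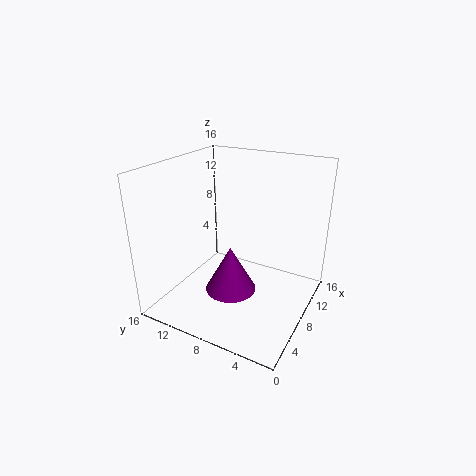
pos_x = 8, pos_y = 9, pos_z = 1, radius = 3, color = 'purple'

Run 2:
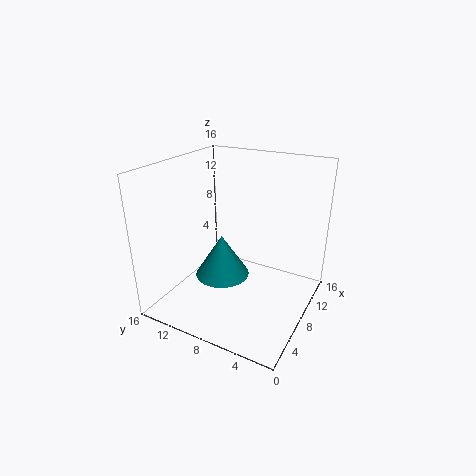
pos_x = 11, pos_y = 12, pos_z = 0.5, radius = 3.5, color = 'teal'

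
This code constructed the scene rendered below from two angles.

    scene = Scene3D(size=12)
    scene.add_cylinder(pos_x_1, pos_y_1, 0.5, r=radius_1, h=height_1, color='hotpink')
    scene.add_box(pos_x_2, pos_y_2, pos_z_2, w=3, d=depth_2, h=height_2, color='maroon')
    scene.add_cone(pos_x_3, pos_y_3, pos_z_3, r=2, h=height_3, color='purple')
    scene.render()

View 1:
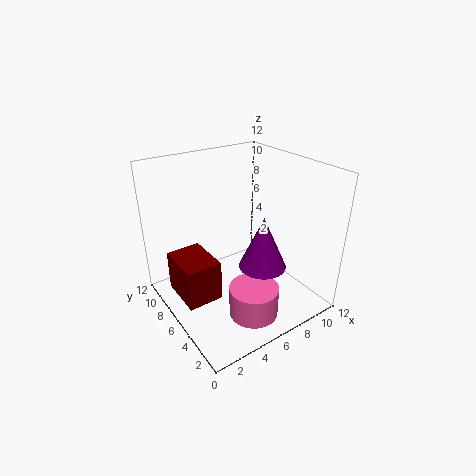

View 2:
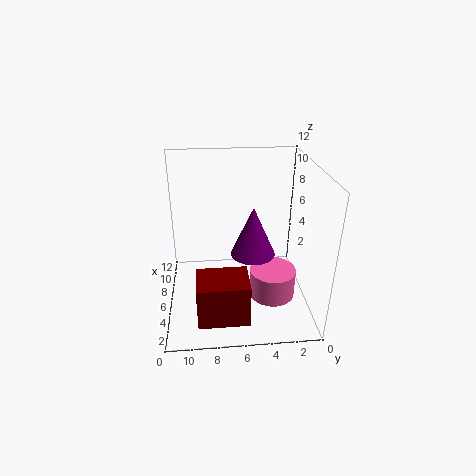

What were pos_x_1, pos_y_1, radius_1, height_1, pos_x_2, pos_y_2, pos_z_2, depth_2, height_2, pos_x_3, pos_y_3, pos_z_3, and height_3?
pos_x_1 = 5.5
pos_y_1 = 3
radius_1 = 2
height_1 = 2.5
pos_x_2 = 1
pos_y_2 = 5.5
pos_z_2 = 1
depth_2 = 4
height_2 = 3.5
pos_x_3 = 7.5
pos_y_3 = 4.5
pos_z_3 = 3.5
height_3 = 4.5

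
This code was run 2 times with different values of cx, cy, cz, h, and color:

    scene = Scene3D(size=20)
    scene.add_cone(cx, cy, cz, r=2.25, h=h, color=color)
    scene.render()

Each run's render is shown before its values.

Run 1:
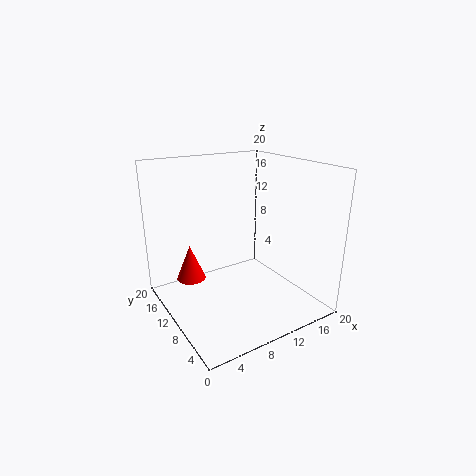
cx = 5.75
cy = 17.25
cz = 1.5
h = 5.5
color = 'red'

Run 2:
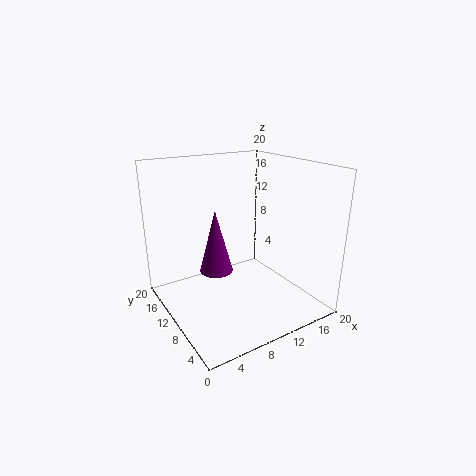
cx = 6.5
cy = 10
cz = 6
h = 8.5
color = 'purple'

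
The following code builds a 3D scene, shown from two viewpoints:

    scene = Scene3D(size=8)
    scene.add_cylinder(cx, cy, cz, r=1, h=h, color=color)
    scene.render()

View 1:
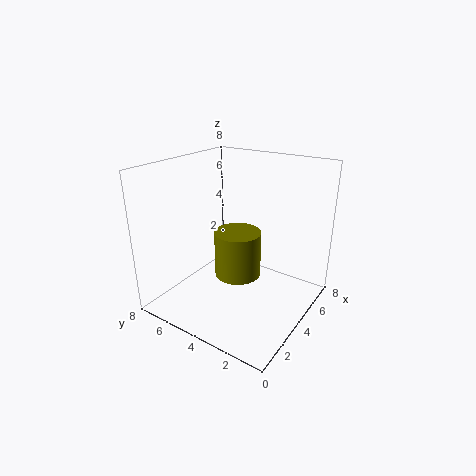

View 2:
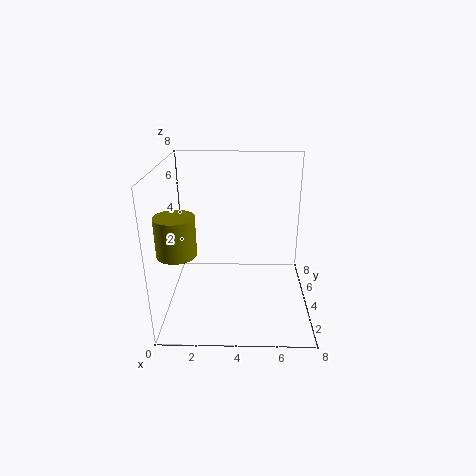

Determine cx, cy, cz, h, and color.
cx = 1, cy = 2, cz = 4, h = 2, color = 'olive'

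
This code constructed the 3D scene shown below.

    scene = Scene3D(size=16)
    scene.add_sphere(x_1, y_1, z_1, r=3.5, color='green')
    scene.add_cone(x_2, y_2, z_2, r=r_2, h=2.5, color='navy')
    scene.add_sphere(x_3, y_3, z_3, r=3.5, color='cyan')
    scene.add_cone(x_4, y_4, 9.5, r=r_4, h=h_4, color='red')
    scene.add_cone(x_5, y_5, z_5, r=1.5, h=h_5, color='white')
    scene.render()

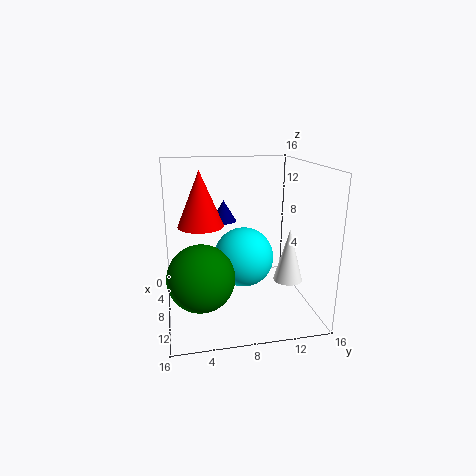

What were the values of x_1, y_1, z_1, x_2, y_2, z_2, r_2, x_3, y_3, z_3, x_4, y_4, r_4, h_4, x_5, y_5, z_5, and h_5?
x_1 = 11; y_1 = 3.5; z_1 = 5; x_2 = 4.5; y_2 = 7; z_2 = 9; r_2 = 1.5; x_3 = 6.5; y_3 = 9; z_3 = 5; x_4 = 7.5; y_4 = 4; r_4 = 2.5; h_4 = 6; x_5 = 12; y_5 = 12.5; z_5 = 4.5; h_5 = 5.5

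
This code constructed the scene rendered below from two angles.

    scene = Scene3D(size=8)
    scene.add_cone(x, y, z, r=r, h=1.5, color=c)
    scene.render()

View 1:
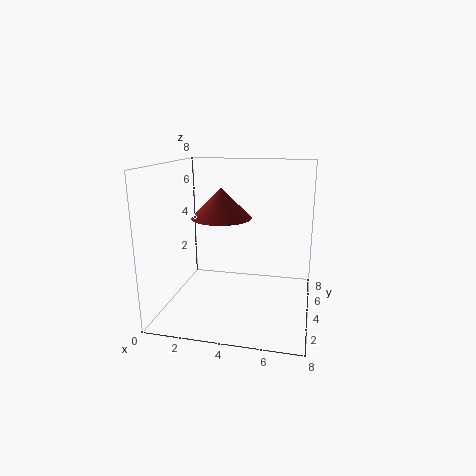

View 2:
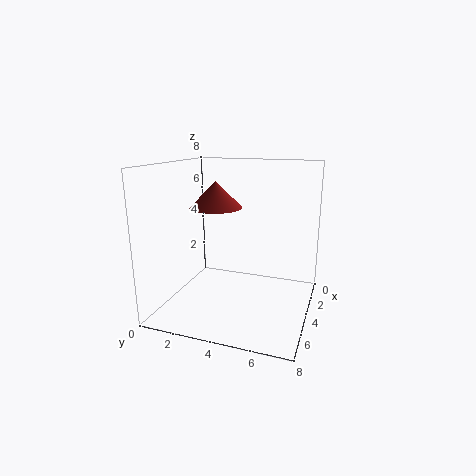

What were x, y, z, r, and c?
x = 3.5
y = 2.5
z = 5.5
r = 1.5
c = 'brown'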